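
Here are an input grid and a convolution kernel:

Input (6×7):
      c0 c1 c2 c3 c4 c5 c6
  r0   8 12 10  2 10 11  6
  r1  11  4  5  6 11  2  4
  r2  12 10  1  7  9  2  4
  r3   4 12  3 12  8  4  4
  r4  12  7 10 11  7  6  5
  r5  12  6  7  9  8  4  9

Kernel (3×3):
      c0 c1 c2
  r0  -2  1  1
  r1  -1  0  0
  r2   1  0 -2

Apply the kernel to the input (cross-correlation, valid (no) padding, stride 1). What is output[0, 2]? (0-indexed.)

The receptive field on the input at this output position is [10 2 10 / 5 6 11 / 1 7 9]. Elementwise product with the kernel and sum: 10·-2 + 2·1 + 10·1 + 5·-1 + 1·1 + 9·-2.

-30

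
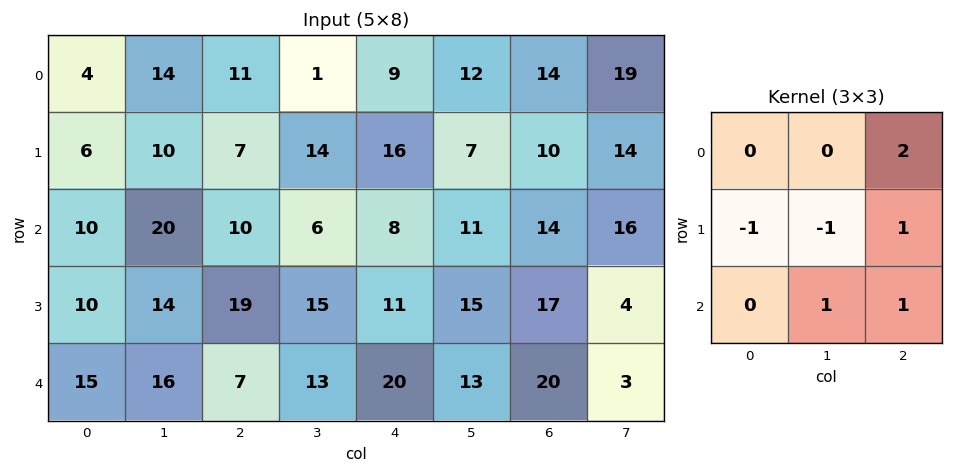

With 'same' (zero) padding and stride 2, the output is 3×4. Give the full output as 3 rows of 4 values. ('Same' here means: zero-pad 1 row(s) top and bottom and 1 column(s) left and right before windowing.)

Output[0,0]: The receptive field on the zero-padded input at this output position is [0 0 0 / 0 4 14 / 0 6 10]. Elementwise product with the kernel and sum: 0·2 + 0·-1 + 4·-1 + 14·1 + 6·1 + 10·1.
Output[0,1]: The receptive field on the zero-padded input at this output position is [0 0 0 / 14 11 1 / 10 7 14]. Elementwise product with the kernel and sum: 0·2 + 14·-1 + 11·-1 + 1·1 + 7·1 + 14·1.

26 -3 25 17
54 38 37 40
29 20 10 -22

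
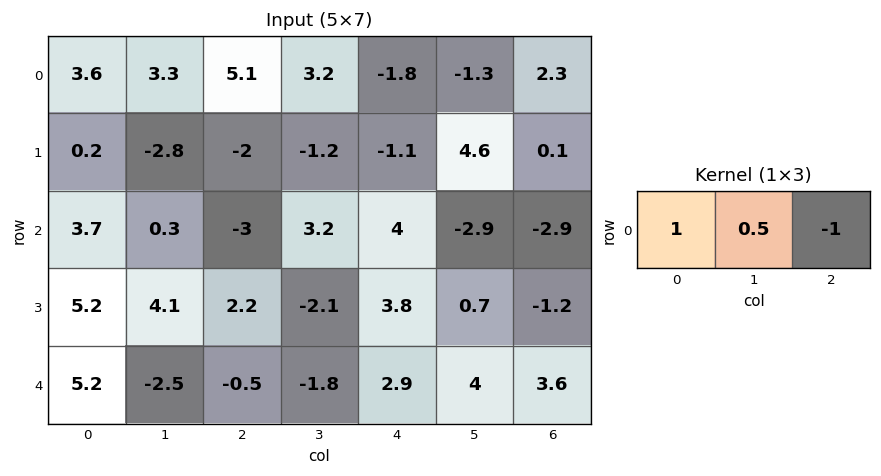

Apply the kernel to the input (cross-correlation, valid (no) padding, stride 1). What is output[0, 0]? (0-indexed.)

0.15

The receptive field on the input at this output position is [3.6 3.3 5.1]. Elementwise product with the kernel and sum: 3.6·1 + 3.3·0.5 + 5.1·-1.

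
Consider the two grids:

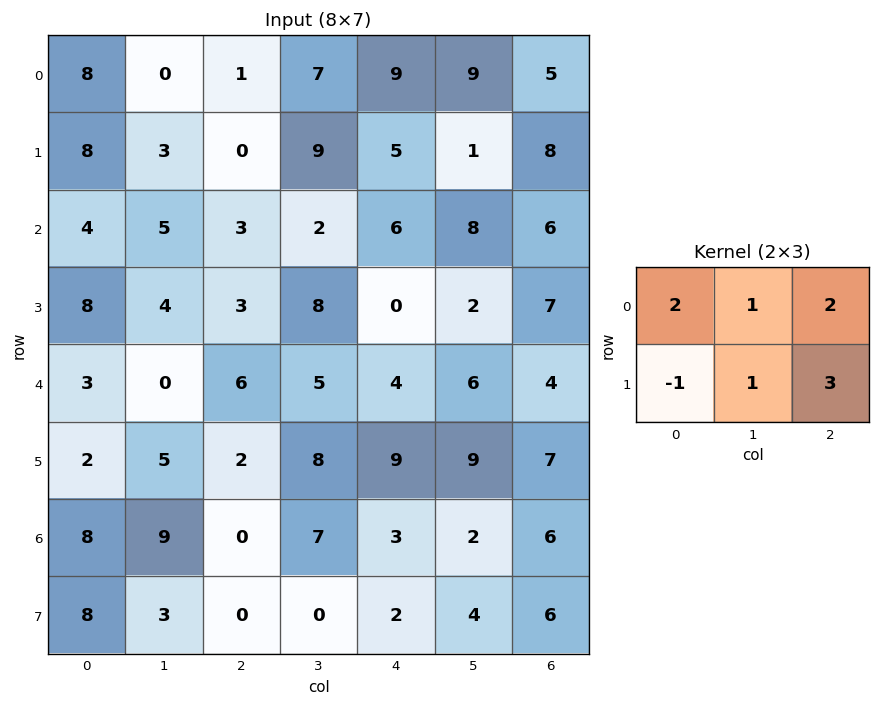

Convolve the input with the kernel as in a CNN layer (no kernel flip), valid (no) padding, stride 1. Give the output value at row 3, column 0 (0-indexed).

41

The receptive field on the input at this output position is [8 4 3 / 3 0 6]. Elementwise product with the kernel and sum: 8·2 + 4·1 + 3·2 + 3·-1 + 0·1 + 6·3.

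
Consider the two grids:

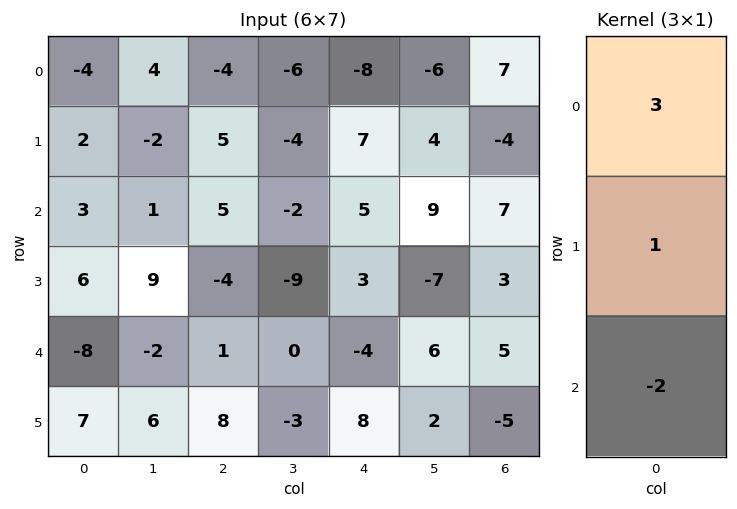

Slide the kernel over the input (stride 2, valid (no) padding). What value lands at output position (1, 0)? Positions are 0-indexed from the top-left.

The receptive field on the input at this output position is [3 / 6 / -8]. Elementwise product with the kernel and sum: 3·3 + 6·1 + -8·-2.

31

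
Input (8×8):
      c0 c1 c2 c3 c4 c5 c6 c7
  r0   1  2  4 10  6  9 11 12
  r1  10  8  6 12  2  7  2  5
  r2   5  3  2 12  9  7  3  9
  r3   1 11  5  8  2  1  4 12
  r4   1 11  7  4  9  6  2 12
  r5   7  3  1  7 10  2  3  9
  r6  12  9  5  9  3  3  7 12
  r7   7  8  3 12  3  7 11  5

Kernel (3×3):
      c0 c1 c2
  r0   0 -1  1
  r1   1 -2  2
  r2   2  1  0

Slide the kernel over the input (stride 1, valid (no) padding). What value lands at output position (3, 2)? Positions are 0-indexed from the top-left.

The receptive field on the input at this output position is [5 8 2 / 7 4 9 / 1 7 10]. Elementwise product with the kernel and sum: 8·-1 + 2·1 + 7·1 + 4·-2 + 9·2 + 1·2 + 7·1.

20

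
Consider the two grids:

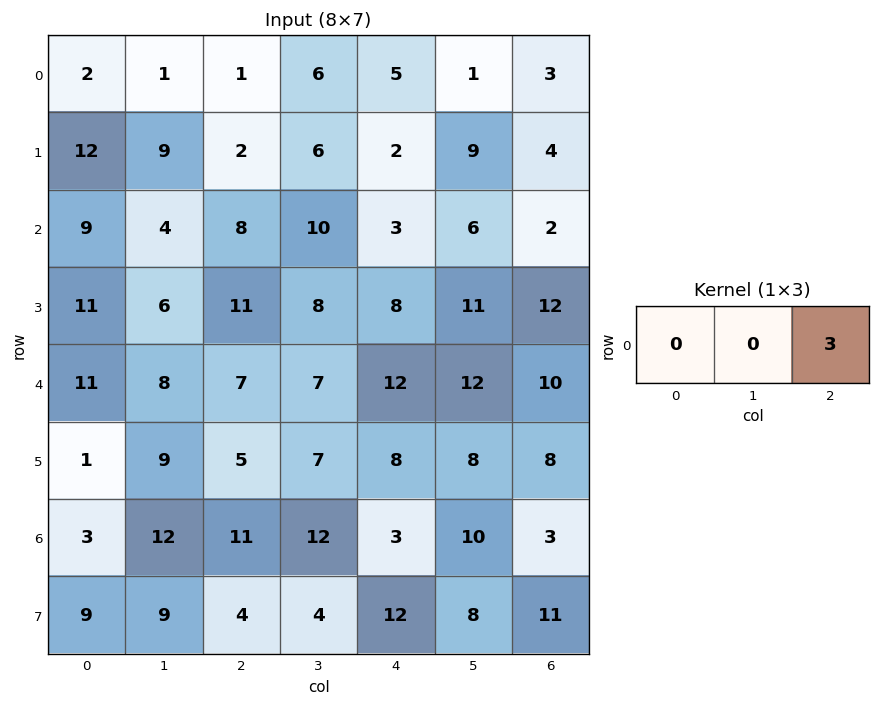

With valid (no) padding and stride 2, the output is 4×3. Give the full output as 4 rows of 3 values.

Output[0,0]: The receptive field on the input at this output position is [2 1 1]. Elementwise product with the kernel and sum: 1·3.

3 15 9
24 9 6
21 36 30
33 9 9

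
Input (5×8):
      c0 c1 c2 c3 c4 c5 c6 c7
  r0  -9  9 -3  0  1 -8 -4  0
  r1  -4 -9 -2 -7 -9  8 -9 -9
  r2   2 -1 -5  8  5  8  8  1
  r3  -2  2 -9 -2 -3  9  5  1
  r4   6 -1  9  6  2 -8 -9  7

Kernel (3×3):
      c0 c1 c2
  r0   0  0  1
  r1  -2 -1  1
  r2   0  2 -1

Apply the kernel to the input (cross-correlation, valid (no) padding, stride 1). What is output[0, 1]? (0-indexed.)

-5

The receptive field on the input at this output position is [9 -3 0 / -9 -2 -7 / -1 -5 8]. Elementwise product with the kernel and sum: 0·1 + -9·-2 + -2·-1 + -7·1 + -5·2 + 8·-1.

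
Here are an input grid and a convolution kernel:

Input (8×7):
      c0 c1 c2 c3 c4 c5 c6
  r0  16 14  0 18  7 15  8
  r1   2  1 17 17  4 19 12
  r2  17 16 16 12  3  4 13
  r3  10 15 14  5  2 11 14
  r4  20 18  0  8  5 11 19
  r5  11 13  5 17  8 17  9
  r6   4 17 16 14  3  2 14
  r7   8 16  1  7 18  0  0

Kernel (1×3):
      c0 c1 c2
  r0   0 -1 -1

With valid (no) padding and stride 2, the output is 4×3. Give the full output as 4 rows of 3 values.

-14 -25 -23
-32 -15 -17
-18 -13 -30
-33 -17 -16

Output[0,0]: The receptive field on the input at this output position is [16 14 0]. Elementwise product with the kernel and sum: 14·-1 + 0·-1.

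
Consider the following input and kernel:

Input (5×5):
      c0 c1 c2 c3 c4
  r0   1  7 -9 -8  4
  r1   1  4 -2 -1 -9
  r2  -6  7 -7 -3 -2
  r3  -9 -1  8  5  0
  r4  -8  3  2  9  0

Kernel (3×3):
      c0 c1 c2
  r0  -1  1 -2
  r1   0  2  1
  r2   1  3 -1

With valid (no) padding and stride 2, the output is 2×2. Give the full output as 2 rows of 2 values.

Output[0,0]: The receptive field on the input at this output position is [1 7 -9 / 1 4 -2 / -6 7 -7]. Elementwise product with the kernel and sum: 1·-1 + 7·1 + -9·-2 + 4·2 + -2·1 + -6·1 + 7·3 + -7·-1.
Output[0,1]: The receptive field on the input at this output position is [-9 -8 4 / -2 -1 -9 / -7 -3 -2]. Elementwise product with the kernel and sum: -9·-1 + -8·1 + 4·-2 + -1·2 + -9·1 + -7·1 + -3·3 + -2·-1.

52 -32
32 47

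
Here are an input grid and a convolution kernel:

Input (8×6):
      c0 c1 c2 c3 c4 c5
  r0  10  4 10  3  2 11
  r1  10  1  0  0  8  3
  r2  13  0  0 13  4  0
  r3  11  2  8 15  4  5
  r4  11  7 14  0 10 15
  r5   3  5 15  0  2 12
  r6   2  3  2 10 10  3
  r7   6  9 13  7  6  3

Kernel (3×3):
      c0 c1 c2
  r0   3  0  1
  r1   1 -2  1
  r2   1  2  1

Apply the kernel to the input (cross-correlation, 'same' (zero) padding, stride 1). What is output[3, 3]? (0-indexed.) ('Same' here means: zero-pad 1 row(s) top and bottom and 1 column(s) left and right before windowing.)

10

The receptive field on the zero-padded input at this output position is [0 13 4 / 8 15 4 / 14 0 10]. Elementwise product with the kernel and sum: 0·3 + 4·1 + 8·1 + 15·-2 + 4·1 + 14·1 + 0·2 + 10·1.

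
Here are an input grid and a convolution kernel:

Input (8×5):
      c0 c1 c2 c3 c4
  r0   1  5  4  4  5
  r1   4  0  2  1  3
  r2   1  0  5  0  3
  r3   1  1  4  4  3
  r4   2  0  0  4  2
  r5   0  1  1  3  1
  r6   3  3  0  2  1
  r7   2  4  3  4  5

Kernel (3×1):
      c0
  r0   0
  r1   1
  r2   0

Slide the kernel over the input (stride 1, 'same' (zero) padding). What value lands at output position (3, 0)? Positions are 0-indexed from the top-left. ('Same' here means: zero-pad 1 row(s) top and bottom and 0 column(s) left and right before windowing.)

The receptive field on the zero-padded input at this output position is [1 / 1 / 2]. Elementwise product with the kernel and sum: 1·1.

1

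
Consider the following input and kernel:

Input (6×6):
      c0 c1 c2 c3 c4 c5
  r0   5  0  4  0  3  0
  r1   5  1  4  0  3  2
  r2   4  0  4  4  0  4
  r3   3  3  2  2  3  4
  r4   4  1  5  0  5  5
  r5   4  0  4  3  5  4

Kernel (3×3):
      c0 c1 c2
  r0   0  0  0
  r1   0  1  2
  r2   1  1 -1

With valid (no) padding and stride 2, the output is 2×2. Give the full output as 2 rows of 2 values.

Output[0,0]: The receptive field on the input at this output position is [5 0 4 / 5 1 4 / 4 0 4]. Elementwise product with the kernel and sum: 1·1 + 4·2 + 4·1 + 0·1 + 4·-1.
Output[0,1]: The receptive field on the input at this output position is [4 0 3 / 4 0 3 / 4 4 0]. Elementwise product with the kernel and sum: 0·1 + 3·2 + 4·1 + 4·1 + 0·-1.

9 14
7 8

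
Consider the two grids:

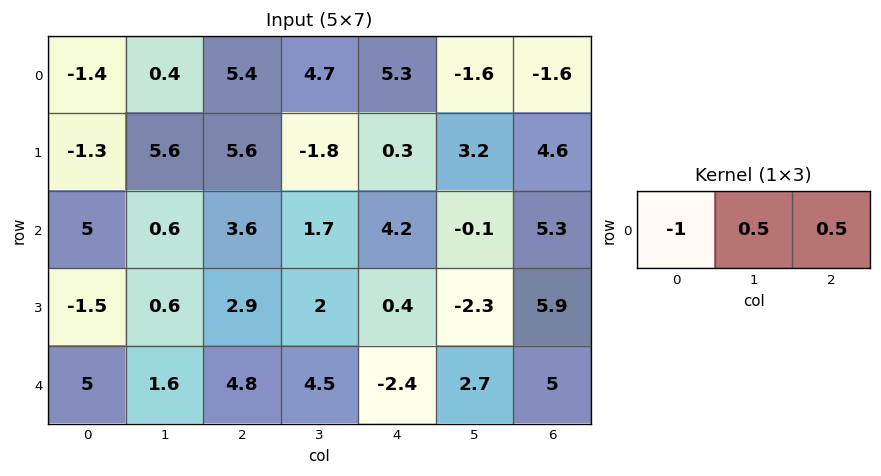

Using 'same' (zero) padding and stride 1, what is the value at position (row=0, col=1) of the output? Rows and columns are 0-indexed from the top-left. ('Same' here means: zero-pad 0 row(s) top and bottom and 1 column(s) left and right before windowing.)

The receptive field on the zero-padded input at this output position is [-1.4 0.4 5.4]. Elementwise product with the kernel and sum: -1.4·-1 + 0.4·0.5 + 5.4·0.5.

4.3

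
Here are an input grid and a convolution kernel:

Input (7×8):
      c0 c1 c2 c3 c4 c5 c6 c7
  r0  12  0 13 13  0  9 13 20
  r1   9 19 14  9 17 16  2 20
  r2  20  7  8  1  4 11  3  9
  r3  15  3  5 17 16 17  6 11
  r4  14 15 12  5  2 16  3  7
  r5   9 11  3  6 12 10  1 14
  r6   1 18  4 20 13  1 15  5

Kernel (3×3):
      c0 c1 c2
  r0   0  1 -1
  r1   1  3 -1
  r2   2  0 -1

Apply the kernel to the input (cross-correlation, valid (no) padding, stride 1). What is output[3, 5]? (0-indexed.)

19

The receptive field on the input at this output position is [17 6 11 / 16 3 7 / 10 1 14]. Elementwise product with the kernel and sum: 6·1 + 11·-1 + 16·1 + 3·3 + 7·-1 + 10·2 + 14·-1.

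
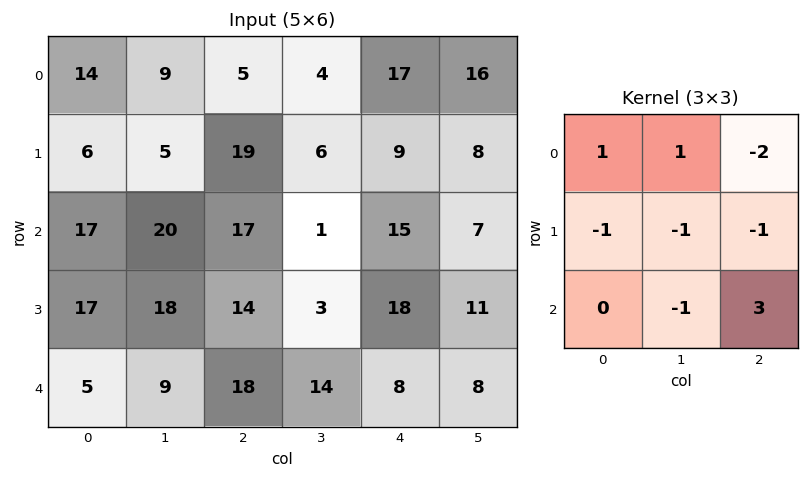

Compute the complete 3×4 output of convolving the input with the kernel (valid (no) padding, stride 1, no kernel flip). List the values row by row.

Output[0,0]: The receptive field on the input at this output position is [14 9 5 / 6 5 19 / 17 20 17]. Elementwise product with the kernel and sum: 14·1 + 9·1 + 5·-2 + 6·-1 + 5·-1 + 19·-1 + 20·-1 + 17·3.
Output[0,1]: The receptive field on the input at this output position is [9 5 4 / 5 19 6 / 20 17 1]. Elementwise product with the kernel and sum: 9·1 + 5·1 + 4·-2 + 5·-1 + 19·-1 + 6·-1 + 17·-1 + 1·3.

14 -38 -15 -28
-57 -31 25 -9
-1 24 -37 -14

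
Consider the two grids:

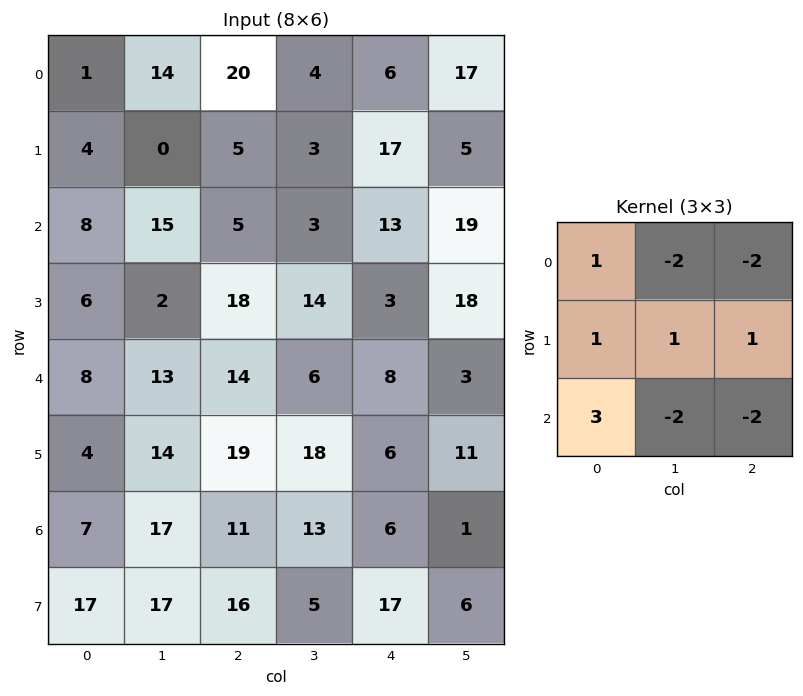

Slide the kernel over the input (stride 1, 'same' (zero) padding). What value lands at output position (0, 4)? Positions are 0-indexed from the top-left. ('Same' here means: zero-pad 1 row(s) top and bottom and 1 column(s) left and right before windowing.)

-8

The receptive field on the zero-padded input at this output position is [0 0 0 / 4 6 17 / 3 17 5]. Elementwise product with the kernel and sum: 0·1 + 0·-2 + 0·-2 + 4·1 + 6·1 + 17·1 + 3·3 + 17·-2 + 5·-2.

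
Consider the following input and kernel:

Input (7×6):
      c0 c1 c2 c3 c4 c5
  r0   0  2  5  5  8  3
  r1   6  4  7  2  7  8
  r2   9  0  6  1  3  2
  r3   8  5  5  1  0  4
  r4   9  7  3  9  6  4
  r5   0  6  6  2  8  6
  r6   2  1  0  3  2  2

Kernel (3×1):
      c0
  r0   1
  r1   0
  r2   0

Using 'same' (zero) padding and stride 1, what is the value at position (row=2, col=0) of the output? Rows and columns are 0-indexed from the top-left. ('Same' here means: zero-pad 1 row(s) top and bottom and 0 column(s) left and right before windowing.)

The receptive field on the zero-padded input at this output position is [6 / 9 / 8]. Elementwise product with the kernel and sum: 6·1.

6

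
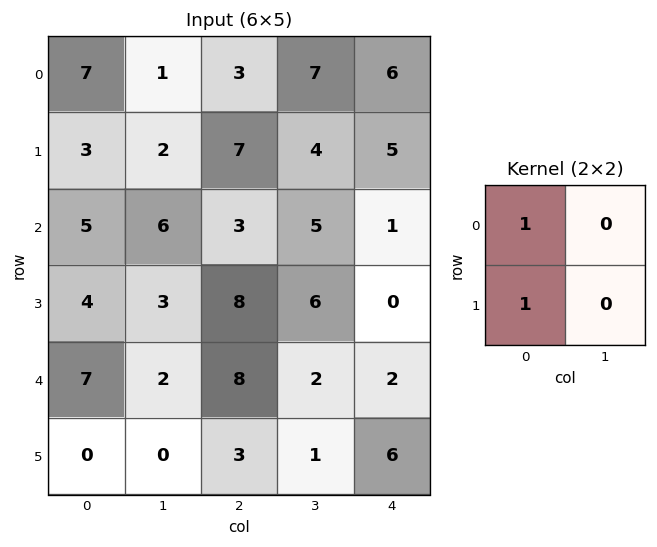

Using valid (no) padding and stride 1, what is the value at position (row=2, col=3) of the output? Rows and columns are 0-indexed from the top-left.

The receptive field on the input at this output position is [5 1 / 6 0]. Elementwise product with the kernel and sum: 5·1 + 6·1.

11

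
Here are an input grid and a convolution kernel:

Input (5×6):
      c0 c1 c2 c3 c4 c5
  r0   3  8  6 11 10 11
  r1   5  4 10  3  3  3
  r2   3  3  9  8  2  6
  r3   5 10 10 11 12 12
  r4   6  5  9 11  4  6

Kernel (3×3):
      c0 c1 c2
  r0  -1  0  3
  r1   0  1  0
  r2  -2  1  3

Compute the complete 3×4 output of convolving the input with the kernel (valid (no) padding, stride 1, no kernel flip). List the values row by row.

Output[0,0]: The receptive field on the input at this output position is [3 8 6 / 5 4 10 / 3 3 9]. Elementwise product with the kernel and sum: 3·-1 + 6·3 + 4·1 + 3·-2 + 3·1 + 9·3.

43 62 23 29
58 37 34 34
54 63 13 22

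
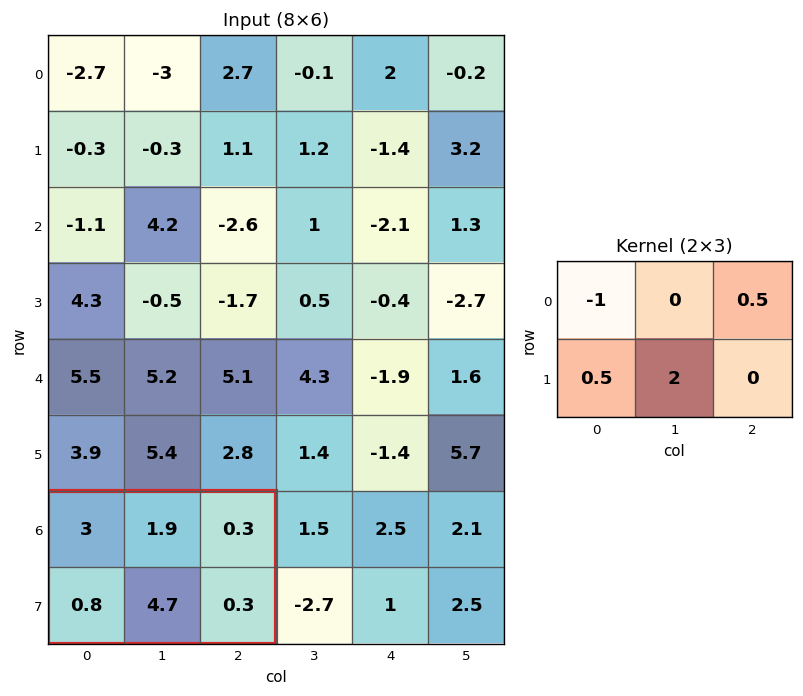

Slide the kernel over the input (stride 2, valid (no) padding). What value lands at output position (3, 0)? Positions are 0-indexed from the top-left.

6.95

The receptive field on the input at this output position is [3 1.9 0.3 / 0.8 4.7 0.3]. Elementwise product with the kernel and sum: 3·-1 + 0.3·0.5 + 0.8·0.5 + 4.7·2.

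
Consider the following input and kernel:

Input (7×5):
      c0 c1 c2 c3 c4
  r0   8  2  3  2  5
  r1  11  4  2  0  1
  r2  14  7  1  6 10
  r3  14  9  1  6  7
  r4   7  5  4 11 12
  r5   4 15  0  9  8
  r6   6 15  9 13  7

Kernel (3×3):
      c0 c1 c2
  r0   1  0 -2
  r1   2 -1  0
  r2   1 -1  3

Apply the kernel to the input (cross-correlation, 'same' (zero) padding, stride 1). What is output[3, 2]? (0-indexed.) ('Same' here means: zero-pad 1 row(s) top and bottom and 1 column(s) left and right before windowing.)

The receptive field on the zero-padded input at this output position is [7 1 6 / 9 1 6 / 5 4 11]. Elementwise product with the kernel and sum: 7·1 + 6·-2 + 9·2 + 1·-1 + 5·1 + 4·-1 + 11·3.

46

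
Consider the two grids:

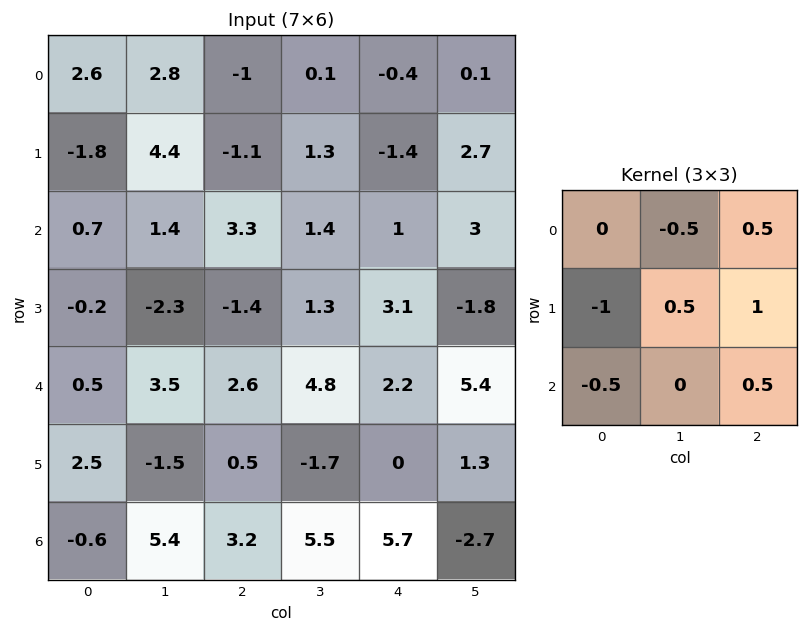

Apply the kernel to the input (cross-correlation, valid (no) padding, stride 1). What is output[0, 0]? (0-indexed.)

The receptive field on the input at this output position is [2.6 2.8 -1 / -1.8 4.4 -1.1 / 0.7 1.4 3.3]. Elementwise product with the kernel and sum: 2.8·-0.5 + -1·0.5 + -1.8·-1 + 4.4·0.5 + -1.1·1 + 0.7·-0.5 + 3.3·0.5.

2.3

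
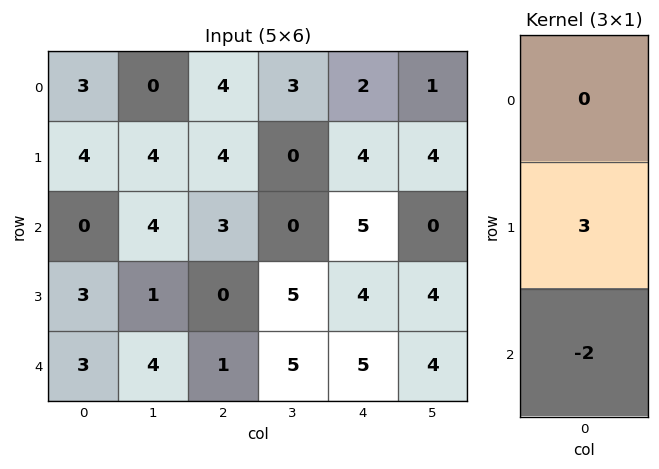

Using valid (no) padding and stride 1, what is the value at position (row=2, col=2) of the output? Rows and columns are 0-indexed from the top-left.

-2

The receptive field on the input at this output position is [3 / 0 / 1]. Elementwise product with the kernel and sum: 0·3 + 1·-2.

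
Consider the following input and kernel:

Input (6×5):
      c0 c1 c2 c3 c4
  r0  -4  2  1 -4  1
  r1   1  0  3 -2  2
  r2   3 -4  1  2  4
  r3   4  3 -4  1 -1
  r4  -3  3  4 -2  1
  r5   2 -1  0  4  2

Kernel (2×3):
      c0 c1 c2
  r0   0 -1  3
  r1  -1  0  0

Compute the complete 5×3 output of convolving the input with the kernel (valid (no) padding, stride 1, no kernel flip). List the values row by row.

Output[0,0]: The receptive field on the input at this output position is [-4 2 1 / 1 0 3]. Elementwise product with the kernel and sum: 2·-1 + 1·3 + 1·-1.

0 -13 4
6 -5 7
3 2 14
-12 4 -8
7 -9 5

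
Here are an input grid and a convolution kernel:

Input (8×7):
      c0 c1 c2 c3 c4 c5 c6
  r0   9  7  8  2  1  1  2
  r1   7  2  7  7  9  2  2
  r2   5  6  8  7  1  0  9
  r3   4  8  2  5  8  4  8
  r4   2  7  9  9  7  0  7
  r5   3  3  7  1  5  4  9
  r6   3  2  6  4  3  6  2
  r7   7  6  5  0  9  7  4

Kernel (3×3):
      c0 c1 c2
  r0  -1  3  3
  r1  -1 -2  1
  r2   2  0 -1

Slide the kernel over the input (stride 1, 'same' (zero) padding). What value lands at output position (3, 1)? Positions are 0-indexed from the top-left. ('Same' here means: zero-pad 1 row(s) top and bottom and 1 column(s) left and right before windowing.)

14

The receptive field on the zero-padded input at this output position is [5 6 8 / 4 8 2 / 2 7 9]. Elementwise product with the kernel and sum: 5·-1 + 6·3 + 8·3 + 4·-1 + 8·-2 + 2·1 + 2·2 + 9·-1.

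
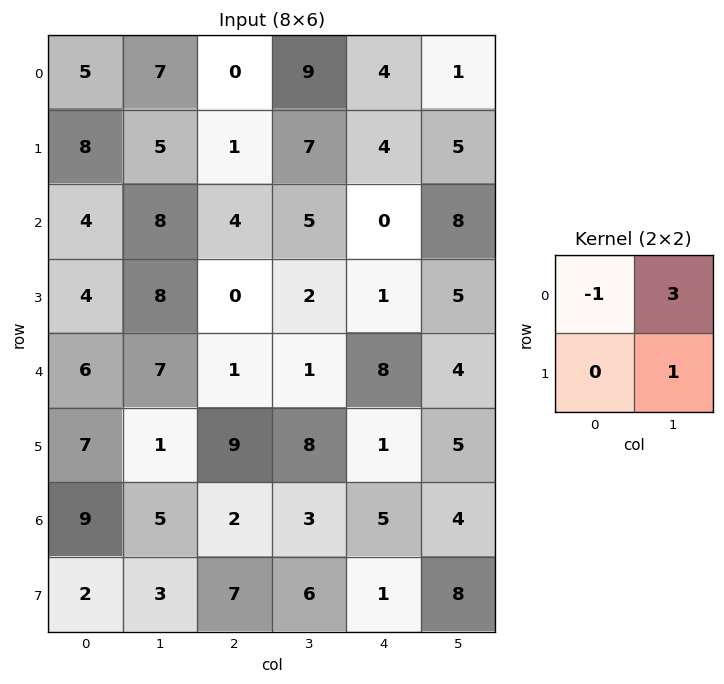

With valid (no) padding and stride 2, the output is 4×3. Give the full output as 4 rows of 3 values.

Output[0,0]: The receptive field on the input at this output position is [5 7 / 8 5]. Elementwise product with the kernel and sum: 5·-1 + 7·3 + 5·1.

21 34 4
28 13 29
16 10 9
9 13 15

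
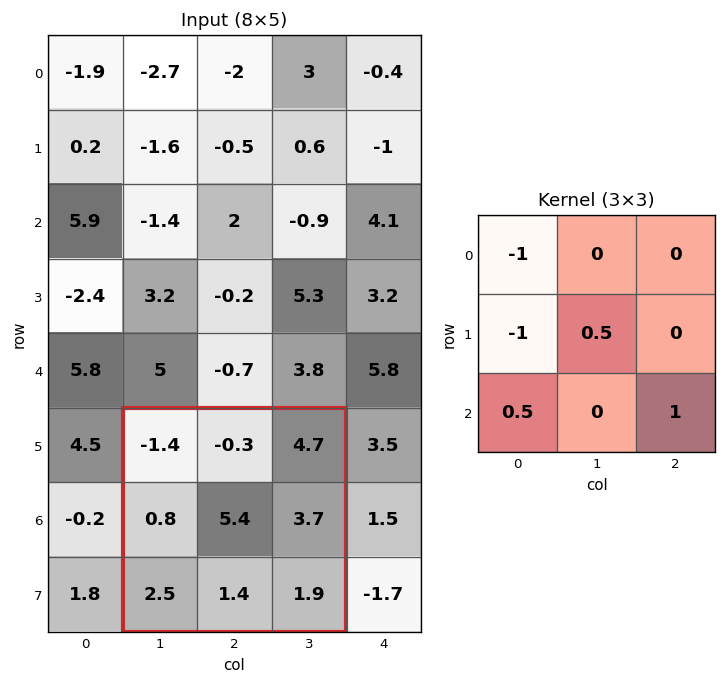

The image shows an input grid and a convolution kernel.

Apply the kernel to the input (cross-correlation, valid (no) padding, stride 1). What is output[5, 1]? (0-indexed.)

The receptive field on the input at this output position is [-1.4 -0.3 4.7 / 0.8 5.4 3.7 / 2.5 1.4 1.9]. Elementwise product with the kernel and sum: -1.4·-1 + 0.8·-1 + 5.4·0.5 + 2.5·0.5 + 1.9·1.

6.45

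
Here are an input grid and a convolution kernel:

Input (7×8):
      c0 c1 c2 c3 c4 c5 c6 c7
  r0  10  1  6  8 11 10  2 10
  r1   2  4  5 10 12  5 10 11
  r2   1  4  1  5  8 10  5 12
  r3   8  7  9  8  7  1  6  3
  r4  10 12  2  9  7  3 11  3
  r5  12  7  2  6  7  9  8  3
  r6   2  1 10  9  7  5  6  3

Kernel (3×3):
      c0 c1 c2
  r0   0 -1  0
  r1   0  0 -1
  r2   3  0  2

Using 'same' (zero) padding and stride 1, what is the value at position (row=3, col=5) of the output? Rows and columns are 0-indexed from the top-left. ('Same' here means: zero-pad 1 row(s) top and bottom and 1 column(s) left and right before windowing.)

The receptive field on the zero-padded input at this output position is [8 10 5 / 7 1 6 / 7 3 11]. Elementwise product with the kernel and sum: 10·-1 + 6·-1 + 7·3 + 11·2.

27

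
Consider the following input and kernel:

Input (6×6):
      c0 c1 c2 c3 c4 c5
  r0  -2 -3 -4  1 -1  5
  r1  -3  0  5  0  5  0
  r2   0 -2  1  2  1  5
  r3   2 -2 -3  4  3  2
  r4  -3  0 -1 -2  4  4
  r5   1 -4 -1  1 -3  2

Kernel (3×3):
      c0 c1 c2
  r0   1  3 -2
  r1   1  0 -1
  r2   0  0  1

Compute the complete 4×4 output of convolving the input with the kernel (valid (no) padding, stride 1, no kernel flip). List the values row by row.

Output[0,0]: The receptive field on the input at this output position is [-2 -3 -4 / -3 0 5 / 0 -2 1]. Elementwise product with the kernel and sum: -2·1 + -3·3 + -4·-2 + -3·1 + 5·-1 + 1·1.

-10 -15 2 -7
-17 15 -2 14
-4 -11 3 1
-1 -16 -5 5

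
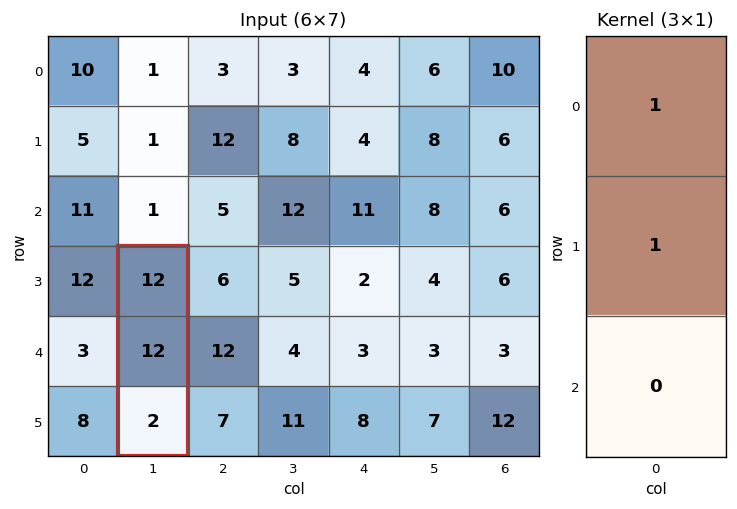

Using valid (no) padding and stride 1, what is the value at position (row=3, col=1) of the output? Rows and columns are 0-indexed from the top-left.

24

The receptive field on the input at this output position is [12 / 12 / 2]. Elementwise product with the kernel and sum: 12·1 + 12·1.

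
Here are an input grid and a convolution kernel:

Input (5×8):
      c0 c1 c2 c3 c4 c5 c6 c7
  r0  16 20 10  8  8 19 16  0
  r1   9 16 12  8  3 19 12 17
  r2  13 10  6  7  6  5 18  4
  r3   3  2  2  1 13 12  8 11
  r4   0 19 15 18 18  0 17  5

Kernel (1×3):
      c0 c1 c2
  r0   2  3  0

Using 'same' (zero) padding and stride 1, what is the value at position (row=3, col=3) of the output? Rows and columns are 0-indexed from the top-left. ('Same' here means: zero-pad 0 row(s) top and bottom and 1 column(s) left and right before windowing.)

The receptive field on the zero-padded input at this output position is [2 1 13]. Elementwise product with the kernel and sum: 2·2 + 1·3.

7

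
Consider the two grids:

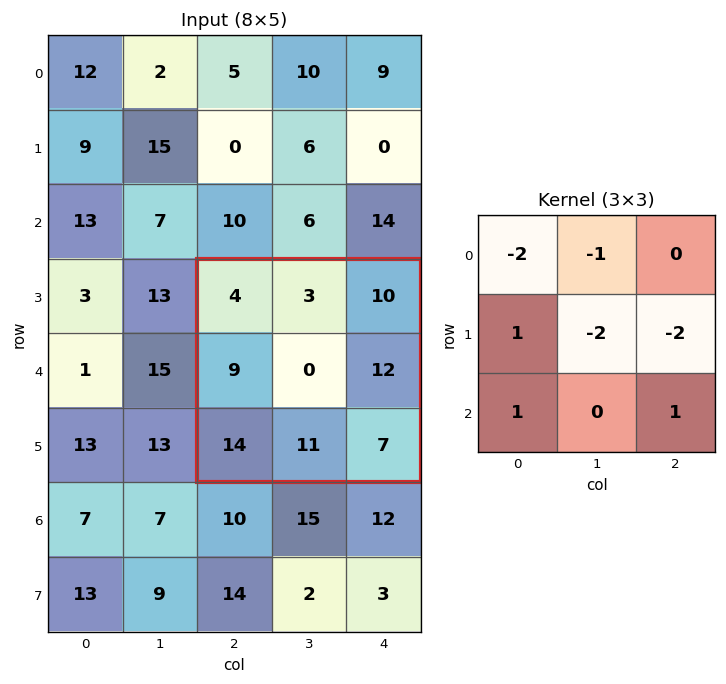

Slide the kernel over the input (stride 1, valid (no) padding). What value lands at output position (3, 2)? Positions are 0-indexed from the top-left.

-5

The receptive field on the input at this output position is [4 3 10 / 9 0 12 / 14 11 7]. Elementwise product with the kernel and sum: 4·-2 + 3·-1 + 9·1 + 0·-2 + 12·-2 + 14·1 + 7·1.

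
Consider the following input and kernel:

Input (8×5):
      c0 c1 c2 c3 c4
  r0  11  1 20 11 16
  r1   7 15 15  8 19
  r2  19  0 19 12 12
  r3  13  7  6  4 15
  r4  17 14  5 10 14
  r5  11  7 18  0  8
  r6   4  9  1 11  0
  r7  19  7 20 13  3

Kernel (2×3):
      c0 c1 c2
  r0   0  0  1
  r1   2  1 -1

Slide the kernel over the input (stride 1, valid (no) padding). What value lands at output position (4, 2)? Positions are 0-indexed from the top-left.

42

The receptive field on the input at this output position is [5 10 14 / 18 0 8]. Elementwise product with the kernel and sum: 14·1 + 18·2 + 0·1 + 8·-1.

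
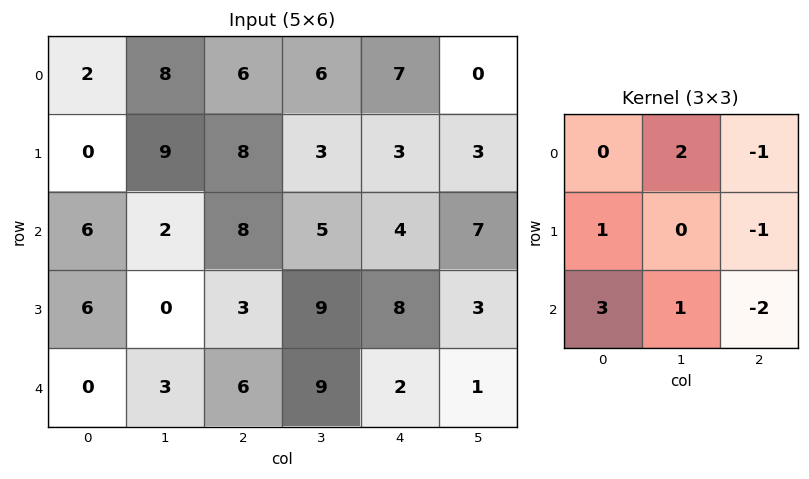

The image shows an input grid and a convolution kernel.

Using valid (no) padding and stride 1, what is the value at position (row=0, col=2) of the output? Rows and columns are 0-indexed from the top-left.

31

The receptive field on the input at this output position is [6 6 7 / 8 3 3 / 8 5 4]. Elementwise product with the kernel and sum: 6·2 + 7·-1 + 8·1 + 3·-1 + 8·3 + 5·1 + 4·-2.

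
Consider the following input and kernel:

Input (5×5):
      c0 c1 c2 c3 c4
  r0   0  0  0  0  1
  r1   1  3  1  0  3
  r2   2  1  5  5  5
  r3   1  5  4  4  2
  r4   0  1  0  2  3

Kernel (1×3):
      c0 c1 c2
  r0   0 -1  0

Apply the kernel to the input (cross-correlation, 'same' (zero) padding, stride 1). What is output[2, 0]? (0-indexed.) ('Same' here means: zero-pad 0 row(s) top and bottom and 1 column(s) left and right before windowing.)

-2

The receptive field on the zero-padded input at this output position is [0 2 1]. Elementwise product with the kernel and sum: 2·-1.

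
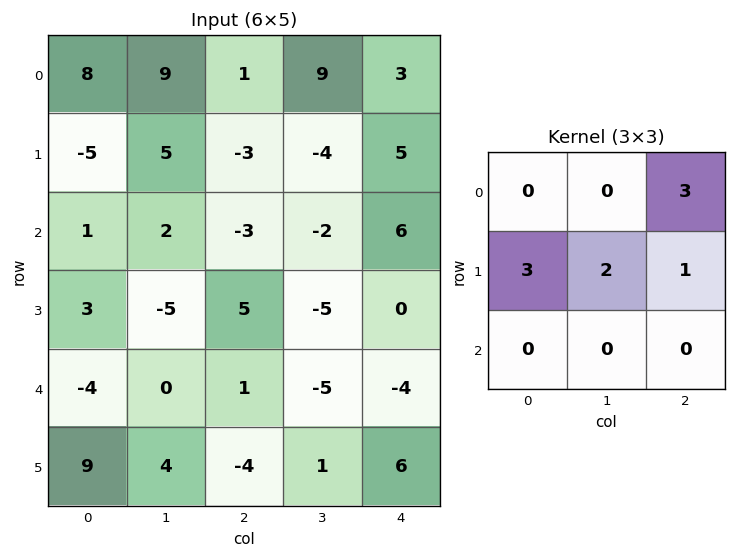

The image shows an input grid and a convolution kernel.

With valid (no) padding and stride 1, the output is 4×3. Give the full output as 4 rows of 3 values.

-5 32 -3
-5 -14 8
-5 -16 23
4 -18 -11

Output[0,0]: The receptive field on the input at this output position is [8 9 1 / -5 5 -3 / 1 2 -3]. Elementwise product with the kernel and sum: 1·3 + -5·3 + 5·2 + -3·1.
Output[0,1]: The receptive field on the input at this output position is [9 1 9 / 5 -3 -4 / 2 -3 -2]. Elementwise product with the kernel and sum: 9·3 + 5·3 + -3·2 + -4·1.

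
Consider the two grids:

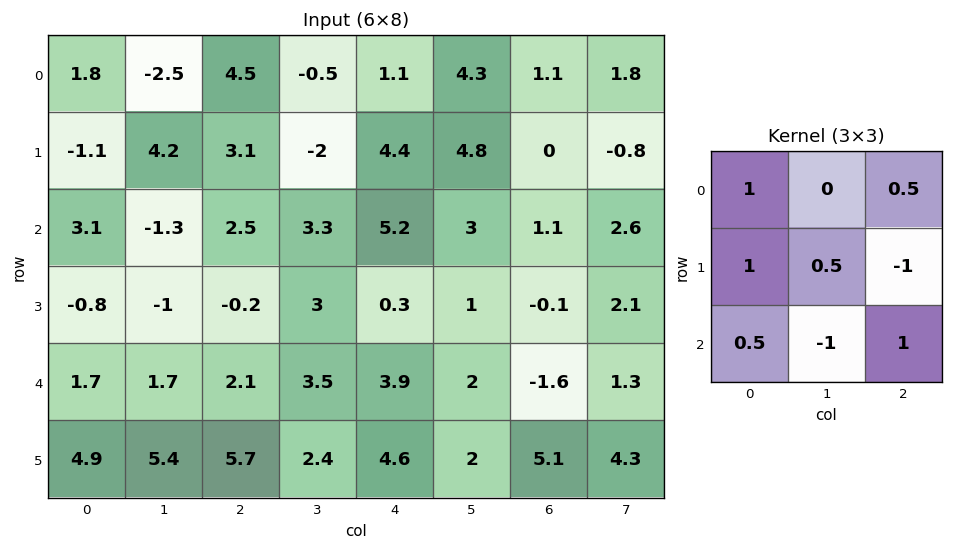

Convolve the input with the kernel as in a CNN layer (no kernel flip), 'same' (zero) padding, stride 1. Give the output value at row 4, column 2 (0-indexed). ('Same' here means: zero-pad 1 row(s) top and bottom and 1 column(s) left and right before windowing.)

-0.85

The receptive field on the zero-padded input at this output position is [-1 -0.2 3 / 1.7 2.1 3.5 / 5.4 5.7 2.4]. Elementwise product with the kernel and sum: -1·1 + 3·0.5 + 1.7·1 + 2.1·0.5 + 3.5·-1 + 5.4·0.5 + 5.7·-1 + 2.4·1.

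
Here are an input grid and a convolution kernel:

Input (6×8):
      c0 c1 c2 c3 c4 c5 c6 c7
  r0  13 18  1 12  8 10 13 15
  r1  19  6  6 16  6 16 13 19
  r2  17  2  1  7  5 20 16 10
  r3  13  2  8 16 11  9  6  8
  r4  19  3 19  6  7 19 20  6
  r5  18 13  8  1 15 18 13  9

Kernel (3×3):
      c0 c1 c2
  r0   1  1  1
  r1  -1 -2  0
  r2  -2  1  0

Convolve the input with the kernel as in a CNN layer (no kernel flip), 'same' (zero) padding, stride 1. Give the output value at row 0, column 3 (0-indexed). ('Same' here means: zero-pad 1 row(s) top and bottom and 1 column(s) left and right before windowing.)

-21

The receptive field on the zero-padded input at this output position is [0 0 0 / 1 12 8 / 6 16 6]. Elementwise product with the kernel and sum: 0·1 + 0·1 + 0·1 + 1·-1 + 12·-2 + 6·-2 + 16·1.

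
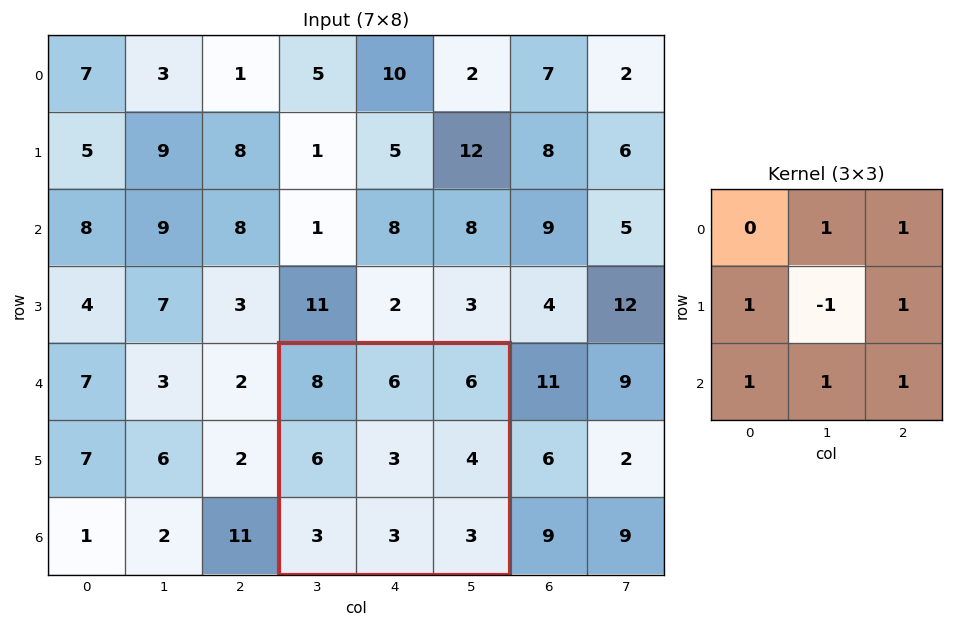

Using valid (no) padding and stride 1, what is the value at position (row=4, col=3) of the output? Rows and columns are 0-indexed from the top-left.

28

The receptive field on the input at this output position is [8 6 6 / 6 3 4 / 3 3 3]. Elementwise product with the kernel and sum: 6·1 + 6·1 + 6·1 + 3·-1 + 4·1 + 3·1 + 3·1 + 3·1.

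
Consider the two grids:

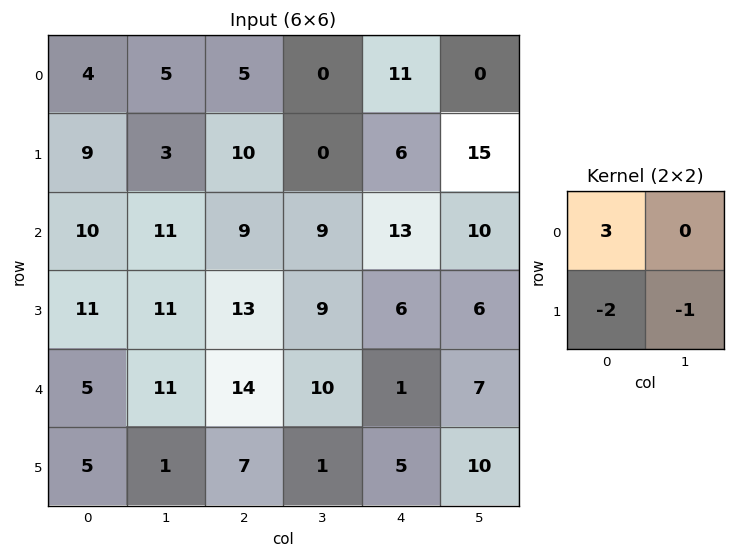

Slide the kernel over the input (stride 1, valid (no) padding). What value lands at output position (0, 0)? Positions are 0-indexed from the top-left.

-9

The receptive field on the input at this output position is [4 5 / 9 3]. Elementwise product with the kernel and sum: 4·3 + 9·-2 + 3·-1.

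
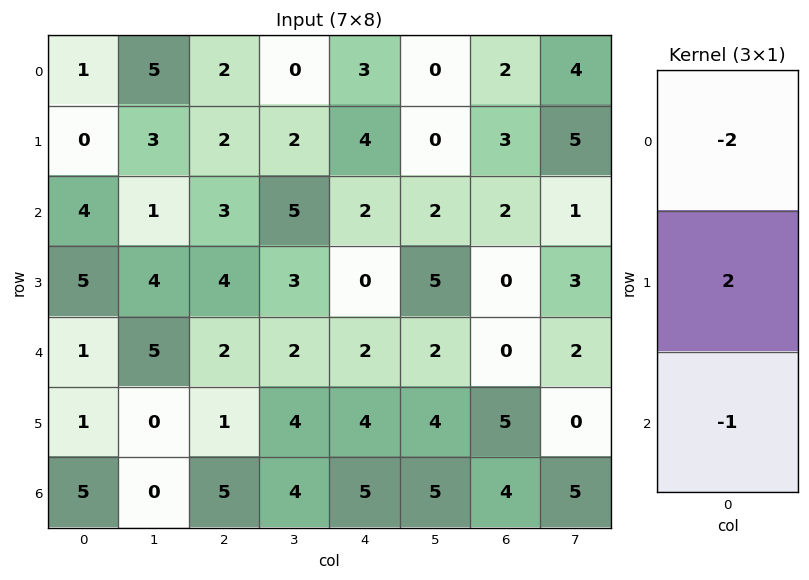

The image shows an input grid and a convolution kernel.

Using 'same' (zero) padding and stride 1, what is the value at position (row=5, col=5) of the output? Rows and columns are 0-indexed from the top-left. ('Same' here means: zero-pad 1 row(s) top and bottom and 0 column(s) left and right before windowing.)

The receptive field on the zero-padded input at this output position is [2 / 4 / 5]. Elementwise product with the kernel and sum: 2·-2 + 4·2 + 5·-1.

-1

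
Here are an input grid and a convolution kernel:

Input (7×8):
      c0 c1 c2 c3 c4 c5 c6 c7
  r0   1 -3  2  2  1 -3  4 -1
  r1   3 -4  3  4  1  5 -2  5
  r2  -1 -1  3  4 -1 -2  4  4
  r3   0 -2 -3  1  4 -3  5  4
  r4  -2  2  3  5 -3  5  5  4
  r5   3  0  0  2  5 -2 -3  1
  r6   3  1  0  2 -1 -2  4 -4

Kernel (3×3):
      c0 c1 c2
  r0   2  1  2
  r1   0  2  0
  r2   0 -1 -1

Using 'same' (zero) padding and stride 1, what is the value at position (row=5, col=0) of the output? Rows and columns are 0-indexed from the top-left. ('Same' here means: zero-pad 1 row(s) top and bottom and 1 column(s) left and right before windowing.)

4

The receptive field on the zero-padded input at this output position is [0 -2 2 / 0 3 0 / 0 3 1]. Elementwise product with the kernel and sum: 0·2 + -2·1 + 2·2 + 3·2 + 3·-1 + 1·-1.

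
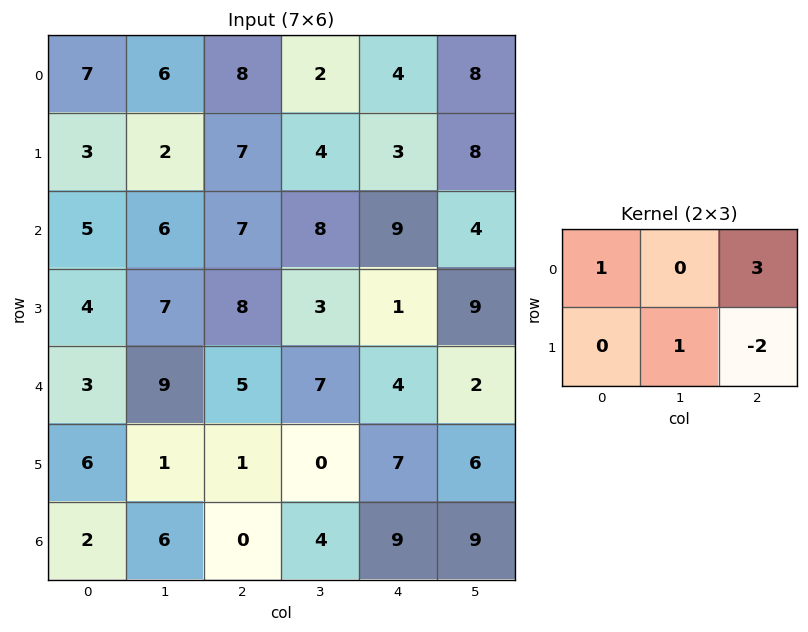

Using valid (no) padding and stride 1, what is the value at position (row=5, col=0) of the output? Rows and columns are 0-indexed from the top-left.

The receptive field on the input at this output position is [6 1 1 / 2 6 0]. Elementwise product with the kernel and sum: 6·1 + 1·3 + 6·1 + 0·-2.

15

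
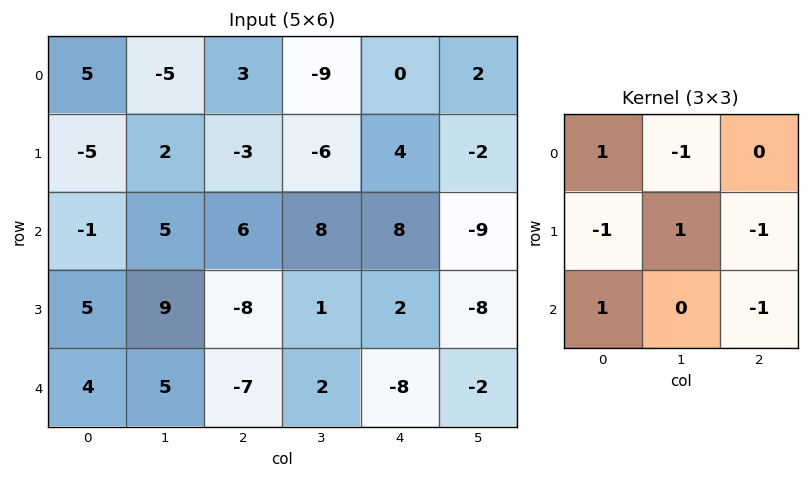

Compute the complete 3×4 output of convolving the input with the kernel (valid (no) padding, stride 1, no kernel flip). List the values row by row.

13 -10 3 20
6 6 -13 8
17 -16 6 13

Output[0,0]: The receptive field on the input at this output position is [5 -5 3 / -5 2 -3 / -1 5 6]. Elementwise product with the kernel and sum: 5·1 + -5·-1 + -5·-1 + 2·1 + -3·-1 + -1·1 + 6·-1.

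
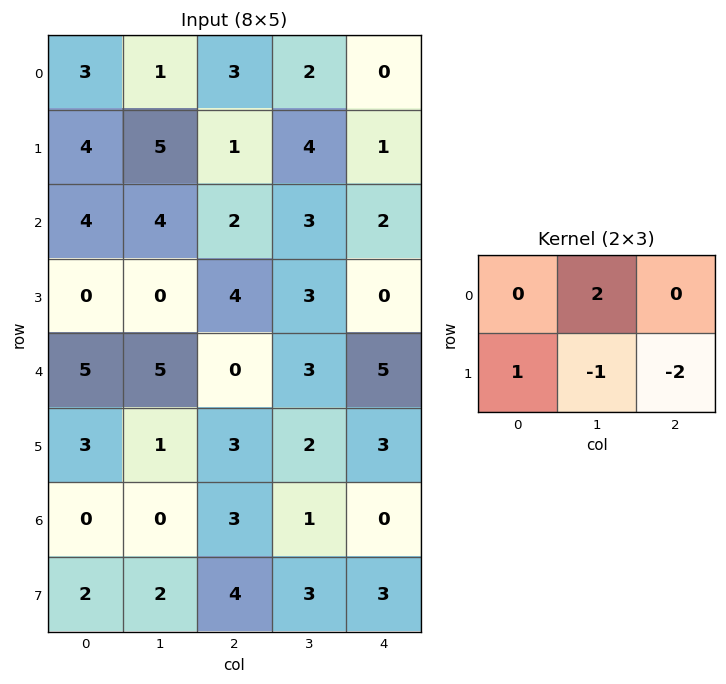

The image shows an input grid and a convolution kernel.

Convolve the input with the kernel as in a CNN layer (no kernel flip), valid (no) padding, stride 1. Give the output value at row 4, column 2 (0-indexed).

The receptive field on the input at this output position is [0 3 5 / 3 2 3]. Elementwise product with the kernel and sum: 3·2 + 3·1 + 2·-1 + 3·-2.

1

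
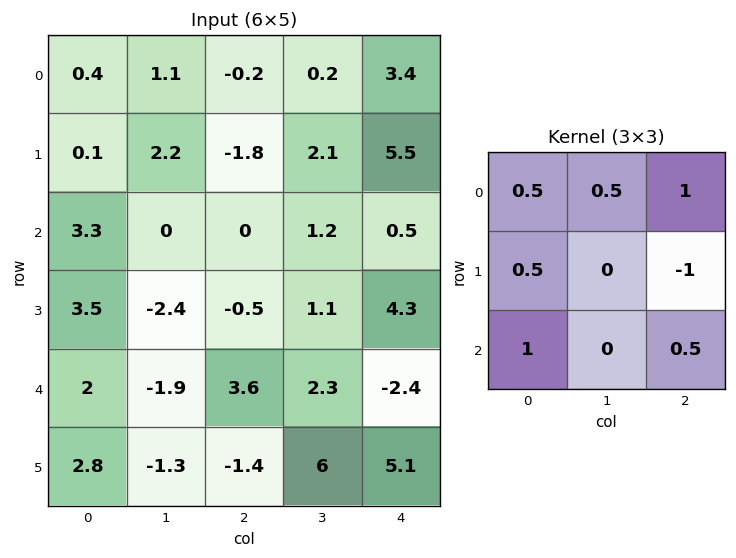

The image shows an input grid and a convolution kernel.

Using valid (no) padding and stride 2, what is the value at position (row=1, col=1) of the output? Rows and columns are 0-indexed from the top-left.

-1.05

The receptive field on the input at this output position is [0 1.2 0.5 / -0.5 1.1 4.3 / 3.6 2.3 -2.4]. Elementwise product with the kernel and sum: 0·0.5 + 1.2·0.5 + 0.5·1 + -0.5·0.5 + 4.3·-1 + 3.6·1 + -2.4·0.5.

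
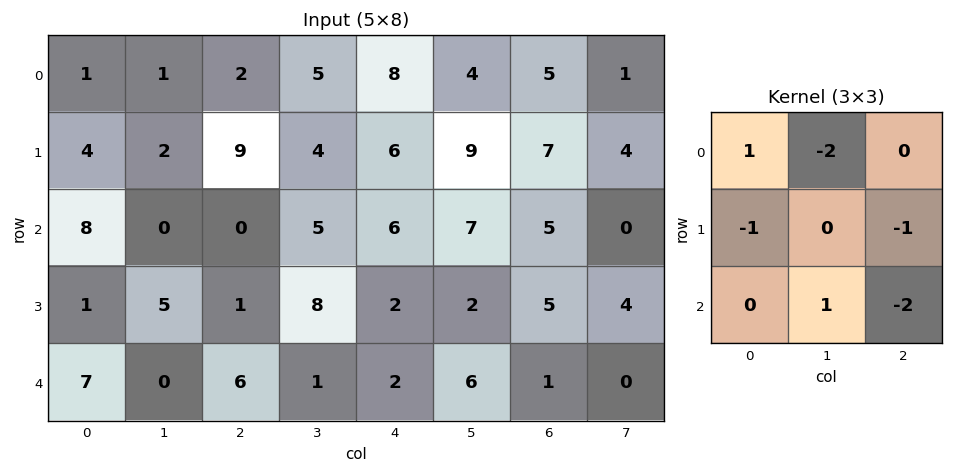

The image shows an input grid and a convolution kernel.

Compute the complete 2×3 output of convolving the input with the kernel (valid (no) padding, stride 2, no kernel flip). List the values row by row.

-14 -30 -16
-6 -16 -11

Output[0,0]: The receptive field on the input at this output position is [1 1 2 / 4 2 9 / 8 0 0]. Elementwise product with the kernel and sum: 1·1 + 1·-2 + 4·-1 + 9·-1 + 0·1 + 0·-2.
Output[0,1]: The receptive field on the input at this output position is [2 5 8 / 9 4 6 / 0 5 6]. Elementwise product with the kernel and sum: 2·1 + 5·-2 + 9·-1 + 6·-1 + 5·1 + 6·-2.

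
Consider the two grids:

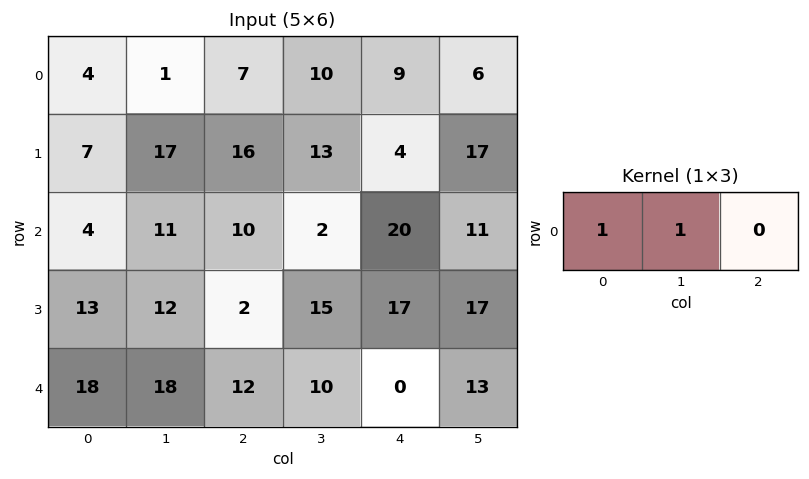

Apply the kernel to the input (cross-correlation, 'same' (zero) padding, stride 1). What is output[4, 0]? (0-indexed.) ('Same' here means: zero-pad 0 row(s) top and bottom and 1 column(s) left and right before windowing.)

18

The receptive field on the zero-padded input at this output position is [0 18 18]. Elementwise product with the kernel and sum: 0·1 + 18·1.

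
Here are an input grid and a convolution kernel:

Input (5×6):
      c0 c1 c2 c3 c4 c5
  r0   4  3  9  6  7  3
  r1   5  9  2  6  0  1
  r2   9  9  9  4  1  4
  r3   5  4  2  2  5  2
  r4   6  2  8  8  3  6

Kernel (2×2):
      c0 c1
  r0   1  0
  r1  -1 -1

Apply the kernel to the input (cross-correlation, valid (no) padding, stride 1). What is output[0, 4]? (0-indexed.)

The receptive field on the input at this output position is [7 3 / 0 1]. Elementwise product with the kernel and sum: 7·1 + 0·-1 + 1·-1.

6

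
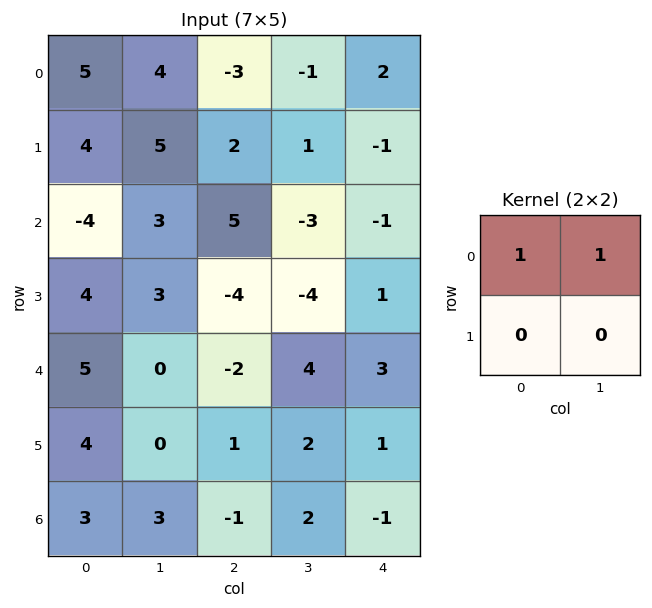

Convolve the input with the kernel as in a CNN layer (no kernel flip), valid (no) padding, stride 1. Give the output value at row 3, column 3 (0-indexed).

The receptive field on the input at this output position is [-4 1 / 4 3]. Elementwise product with the kernel and sum: -4·1 + 1·1.

-3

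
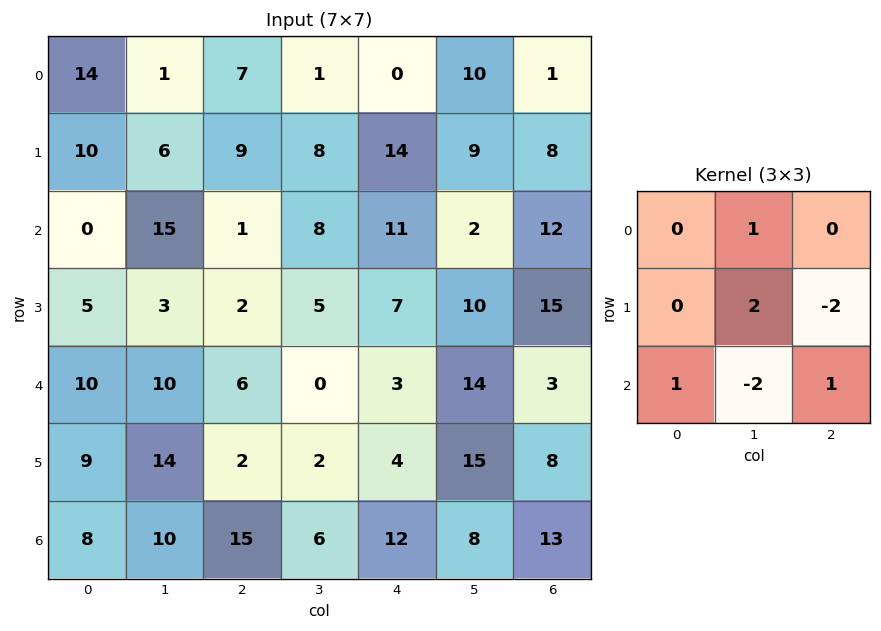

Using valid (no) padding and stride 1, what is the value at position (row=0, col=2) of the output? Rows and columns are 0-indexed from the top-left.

The receptive field on the input at this output position is [7 1 0 / 9 8 14 / 1 8 11]. Elementwise product with the kernel and sum: 1·1 + 8·2 + 14·-2 + 1·1 + 8·-2 + 11·1.

-15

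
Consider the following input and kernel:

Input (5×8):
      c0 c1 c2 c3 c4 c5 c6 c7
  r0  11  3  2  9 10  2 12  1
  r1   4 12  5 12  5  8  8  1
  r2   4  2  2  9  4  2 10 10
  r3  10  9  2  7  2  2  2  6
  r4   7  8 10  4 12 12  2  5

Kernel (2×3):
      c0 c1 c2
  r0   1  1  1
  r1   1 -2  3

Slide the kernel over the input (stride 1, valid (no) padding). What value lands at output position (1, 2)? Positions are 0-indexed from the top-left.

18

The receptive field on the input at this output position is [5 12 5 / 2 9 4]. Elementwise product with the kernel and sum: 5·1 + 12·1 + 5·1 + 2·1 + 9·-2 + 4·3.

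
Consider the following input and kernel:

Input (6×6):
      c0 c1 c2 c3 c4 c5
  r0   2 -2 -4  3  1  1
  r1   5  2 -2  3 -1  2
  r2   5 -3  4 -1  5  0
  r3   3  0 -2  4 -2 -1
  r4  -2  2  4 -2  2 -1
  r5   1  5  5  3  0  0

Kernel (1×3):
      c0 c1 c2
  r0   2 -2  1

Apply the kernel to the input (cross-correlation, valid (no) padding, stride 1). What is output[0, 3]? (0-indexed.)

The receptive field on the input at this output position is [3 1 1]. Elementwise product with the kernel and sum: 3·2 + 1·-2 + 1·1.

5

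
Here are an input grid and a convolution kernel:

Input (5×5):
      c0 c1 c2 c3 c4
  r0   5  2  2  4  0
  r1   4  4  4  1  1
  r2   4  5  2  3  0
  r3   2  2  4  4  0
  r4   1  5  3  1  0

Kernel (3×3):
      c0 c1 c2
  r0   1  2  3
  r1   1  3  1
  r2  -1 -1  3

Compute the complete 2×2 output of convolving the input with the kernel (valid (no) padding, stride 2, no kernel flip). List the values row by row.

Output[0,0]: The receptive field on the input at this output position is [5 2 2 / 4 4 4 / 4 5 2]. Elementwise product with the kernel and sum: 5·1 + 2·2 + 2·3 + 4·1 + 4·3 + 4·1 + 4·-1 + 5·-1 + 2·3.

32 13
35 20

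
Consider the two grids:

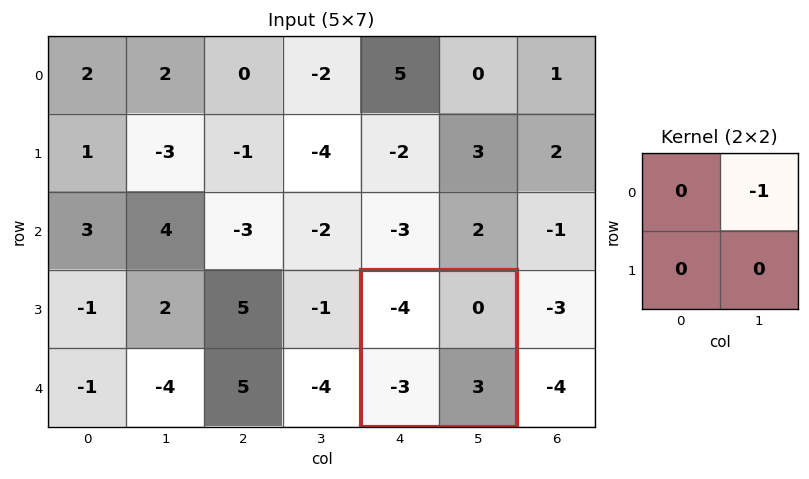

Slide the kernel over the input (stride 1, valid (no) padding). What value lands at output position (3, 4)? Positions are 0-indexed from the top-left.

The receptive field on the input at this output position is [-4 0 / -3 3]. Elementwise product with the kernel and sum: 0·-1.

0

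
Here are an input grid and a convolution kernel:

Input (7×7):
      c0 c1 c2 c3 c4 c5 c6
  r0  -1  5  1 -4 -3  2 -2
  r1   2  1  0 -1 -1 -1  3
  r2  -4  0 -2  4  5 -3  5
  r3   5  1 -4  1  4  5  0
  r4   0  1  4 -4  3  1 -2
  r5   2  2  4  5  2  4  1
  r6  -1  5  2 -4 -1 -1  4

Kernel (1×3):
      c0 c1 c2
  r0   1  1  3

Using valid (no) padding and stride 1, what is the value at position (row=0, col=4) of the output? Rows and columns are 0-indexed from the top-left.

The receptive field on the input at this output position is [-3 2 -2]. Elementwise product with the kernel and sum: -3·1 + 2·1 + -2·3.

-7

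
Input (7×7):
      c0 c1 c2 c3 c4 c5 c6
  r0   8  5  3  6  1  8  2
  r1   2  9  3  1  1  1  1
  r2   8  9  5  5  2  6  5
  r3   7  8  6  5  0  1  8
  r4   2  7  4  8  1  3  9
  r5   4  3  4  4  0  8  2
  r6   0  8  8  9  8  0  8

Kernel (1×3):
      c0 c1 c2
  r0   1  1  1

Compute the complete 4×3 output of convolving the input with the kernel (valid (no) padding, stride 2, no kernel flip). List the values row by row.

16 10 11
22 12 13
13 13 13
16 25 16

Output[0,0]: The receptive field on the input at this output position is [8 5 3]. Elementwise product with the kernel and sum: 8·1 + 5·1 + 3·1.
Output[0,1]: The receptive field on the input at this output position is [3 6 1]. Elementwise product with the kernel and sum: 3·1 + 6·1 + 1·1.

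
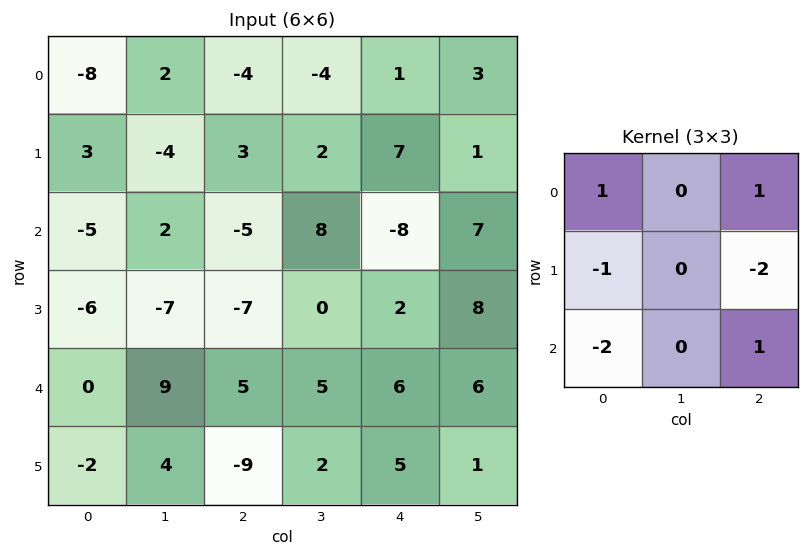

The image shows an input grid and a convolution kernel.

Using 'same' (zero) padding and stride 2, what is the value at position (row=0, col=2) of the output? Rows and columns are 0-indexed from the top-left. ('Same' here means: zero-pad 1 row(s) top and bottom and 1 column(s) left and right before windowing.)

The receptive field on the zero-padded input at this output position is [0 0 0 / -4 1 3 / 2 7 1]. Elementwise product with the kernel and sum: 0·1 + 0·1 + -4·-1 + 3·-2 + 2·-2 + 1·1.

-5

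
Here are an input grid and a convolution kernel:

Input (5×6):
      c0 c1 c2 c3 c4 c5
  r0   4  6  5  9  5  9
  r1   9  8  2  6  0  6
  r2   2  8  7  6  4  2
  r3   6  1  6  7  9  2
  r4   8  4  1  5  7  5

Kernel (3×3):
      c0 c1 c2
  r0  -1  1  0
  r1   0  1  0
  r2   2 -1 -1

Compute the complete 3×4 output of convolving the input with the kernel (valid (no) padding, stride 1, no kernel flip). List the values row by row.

-1 4 14 2
12 -10 6 1
18 7 -4 5

Output[0,0]: The receptive field on the input at this output position is [4 6 5 / 9 8 2 / 2 8 7]. Elementwise product with the kernel and sum: 4·-1 + 6·1 + 8·1 + 2·2 + 8·-1 + 7·-1.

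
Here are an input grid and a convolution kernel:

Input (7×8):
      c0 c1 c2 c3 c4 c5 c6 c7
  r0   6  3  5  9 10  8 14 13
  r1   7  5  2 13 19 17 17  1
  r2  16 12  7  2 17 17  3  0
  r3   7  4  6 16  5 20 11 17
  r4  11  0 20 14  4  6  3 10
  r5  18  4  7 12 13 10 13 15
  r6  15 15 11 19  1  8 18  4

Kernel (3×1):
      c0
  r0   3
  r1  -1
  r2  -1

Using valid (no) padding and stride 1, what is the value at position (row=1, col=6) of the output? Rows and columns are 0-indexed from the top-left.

The receptive field on the input at this output position is [17 / 3 / 11]. Elementwise product with the kernel and sum: 17·3 + 3·-1 + 11·-1.

37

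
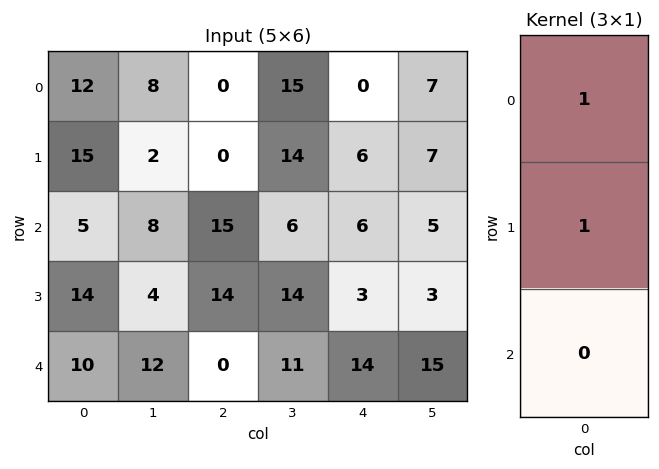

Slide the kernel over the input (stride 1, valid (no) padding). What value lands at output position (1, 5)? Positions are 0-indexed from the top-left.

12

The receptive field on the input at this output position is [7 / 5 / 3]. Elementwise product with the kernel and sum: 7·1 + 5·1.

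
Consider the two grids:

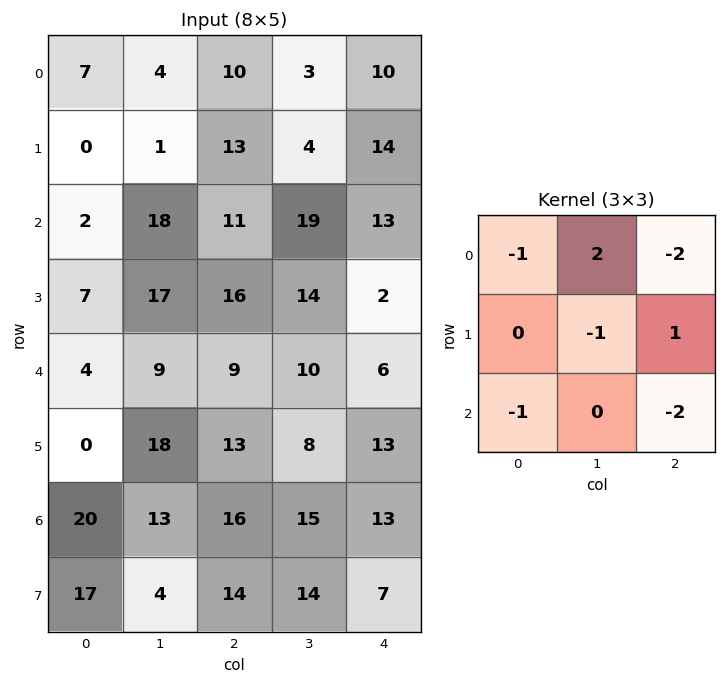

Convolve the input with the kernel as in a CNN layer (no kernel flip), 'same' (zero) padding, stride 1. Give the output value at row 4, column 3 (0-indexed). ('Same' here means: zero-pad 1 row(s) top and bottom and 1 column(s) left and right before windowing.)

-35

The receptive field on the zero-padded input at this output position is [16 14 2 / 9 10 6 / 13 8 13]. Elementwise product with the kernel and sum: 16·-1 + 14·2 + 2·-2 + 10·-1 + 6·1 + 13·-1 + 13·-2.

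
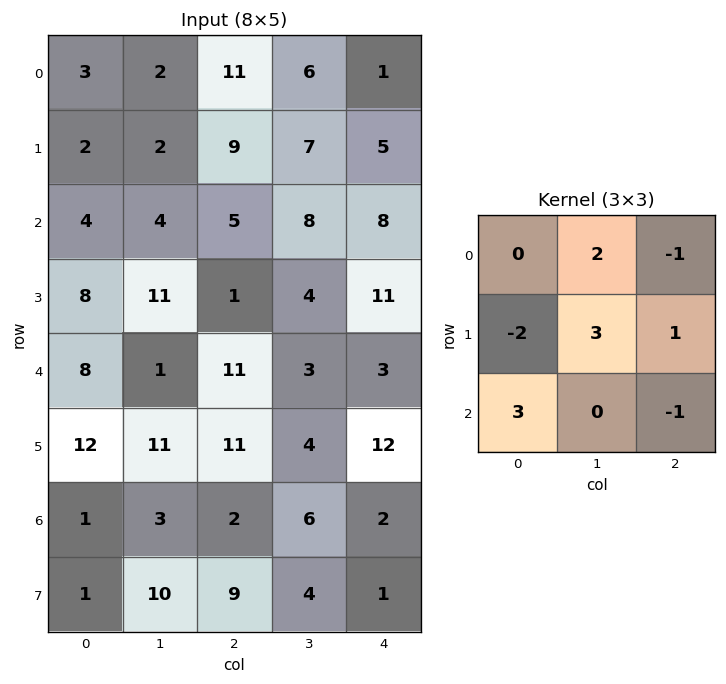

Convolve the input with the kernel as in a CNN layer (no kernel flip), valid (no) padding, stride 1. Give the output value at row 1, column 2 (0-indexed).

23

The receptive field on the input at this output position is [9 7 5 / 5 8 8 / 1 4 11]. Elementwise product with the kernel and sum: 7·2 + 5·-1 + 5·-2 + 8·3 + 8·1 + 1·3 + 11·-1.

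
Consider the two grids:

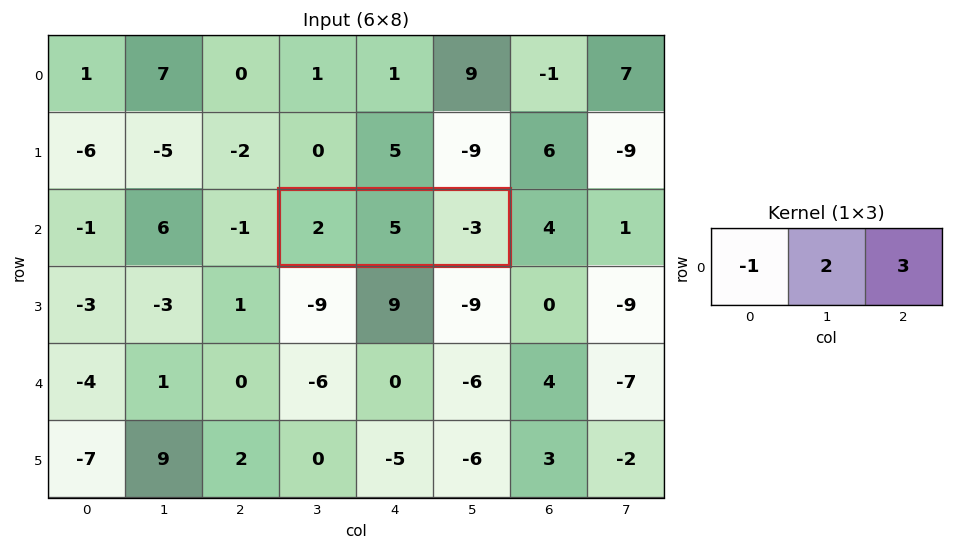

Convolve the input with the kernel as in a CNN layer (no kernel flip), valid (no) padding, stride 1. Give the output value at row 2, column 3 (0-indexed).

The receptive field on the input at this output position is [2 5 -3]. Elementwise product with the kernel and sum: 2·-1 + 5·2 + -3·3.

-1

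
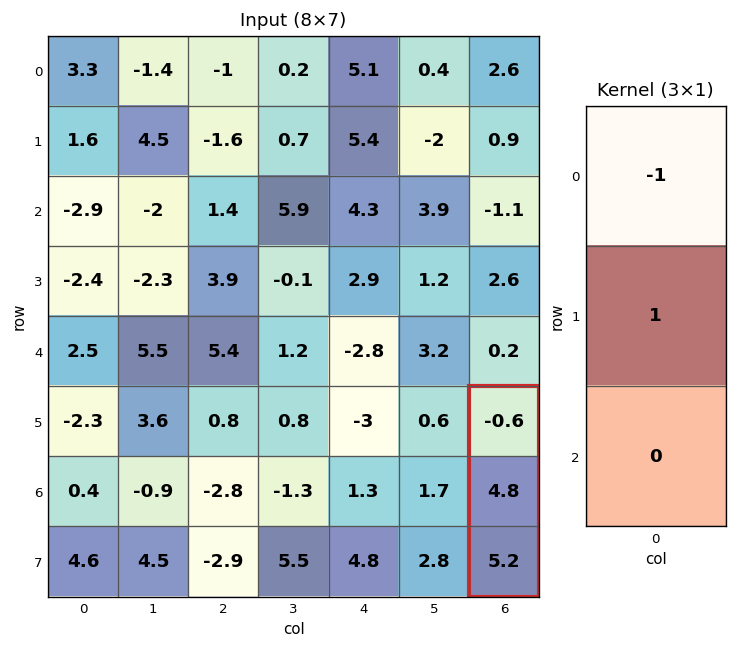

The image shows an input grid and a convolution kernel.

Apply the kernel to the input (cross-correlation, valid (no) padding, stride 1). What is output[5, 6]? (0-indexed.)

The receptive field on the input at this output position is [-0.6 / 4.8 / 5.2]. Elementwise product with the kernel and sum: -0.6·-1 + 4.8·1.

5.4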